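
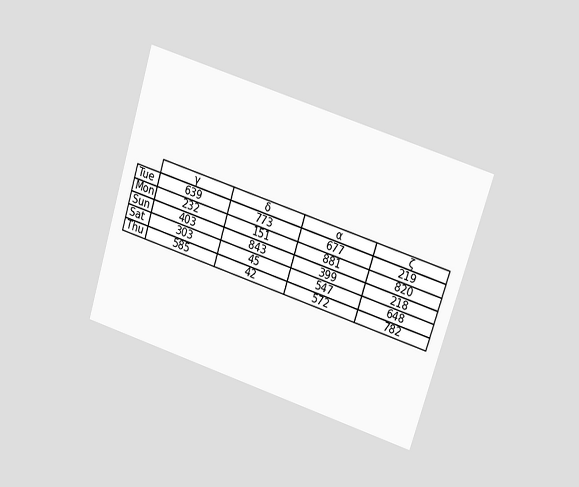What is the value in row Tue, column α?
The chart is tilted about 17° clockwise and viewed at a slight angle. The (Tue, α) cell reads 677.

677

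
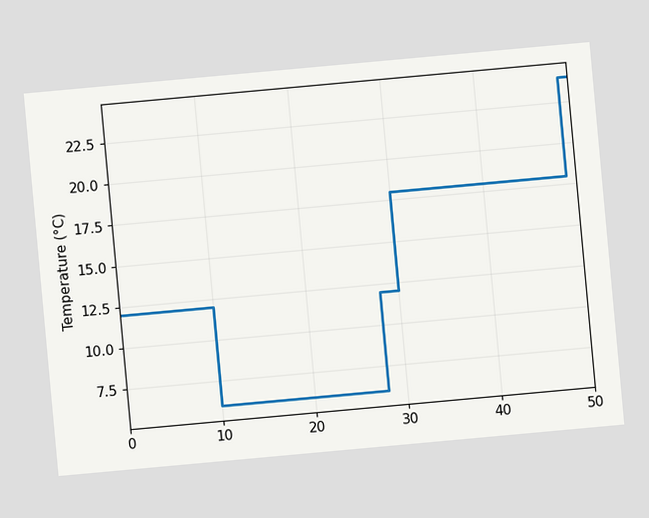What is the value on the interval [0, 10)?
12°C

The chart is tilted about 5° counter-clockwise. On [0, 10) the step sits at 12°C.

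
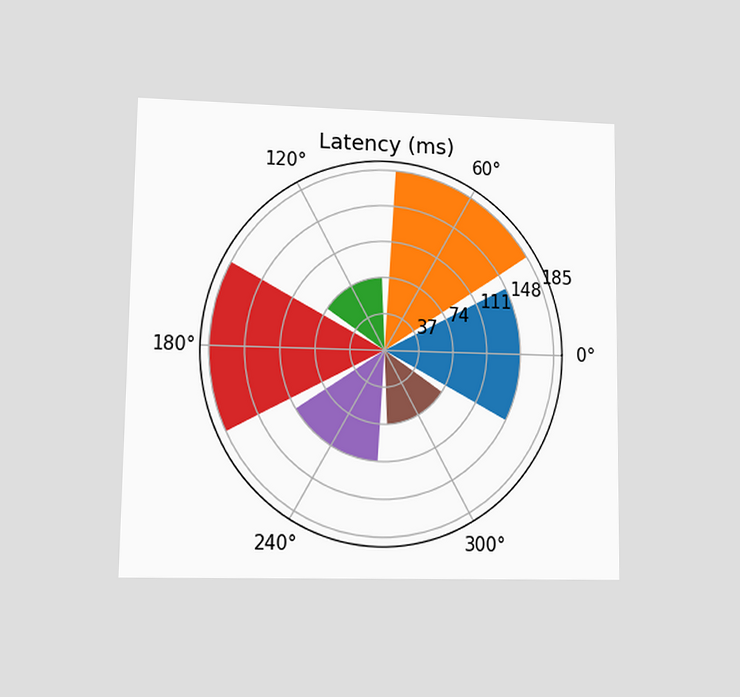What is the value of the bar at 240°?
The chart is viewed at a slight angle. The bar at 240° reaches 111ms on the radial axis.

111ms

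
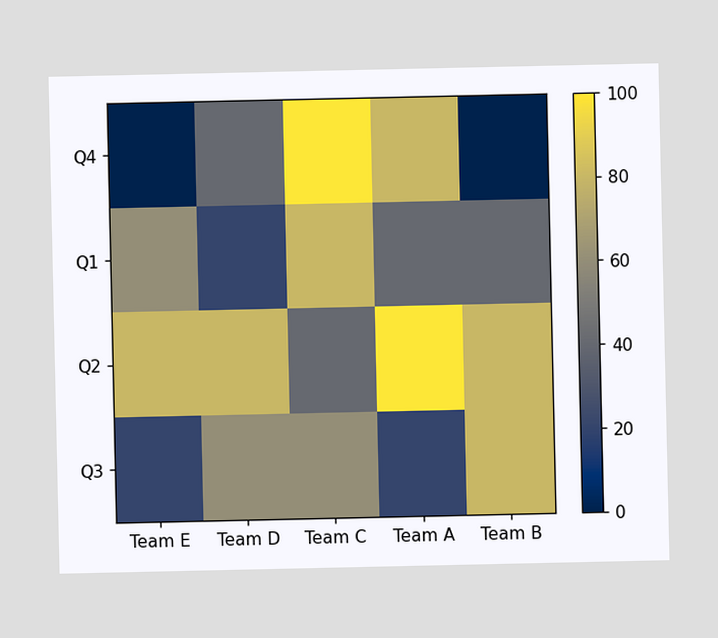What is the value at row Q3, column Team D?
60

Matching cell (Q3, Team D) against the colorbar gives 60.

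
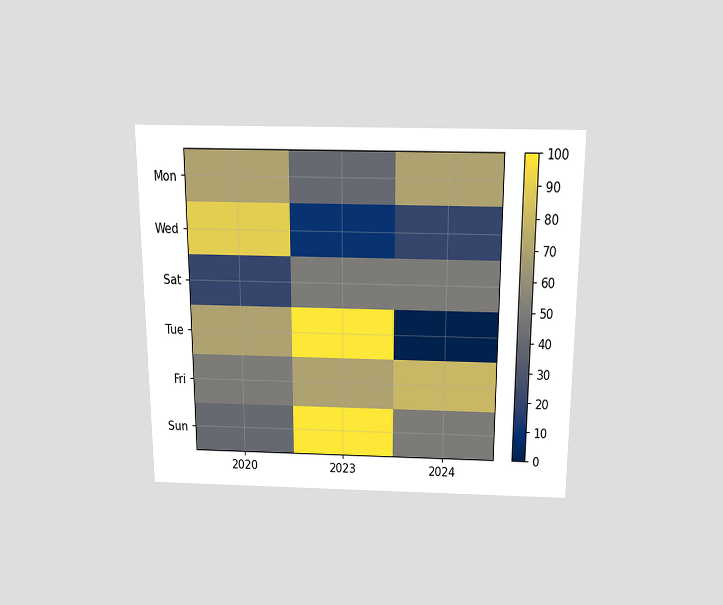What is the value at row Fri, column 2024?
The chart is viewed slightly from above. Matching cell (Fri, 2024) against the colorbar gives 80.

80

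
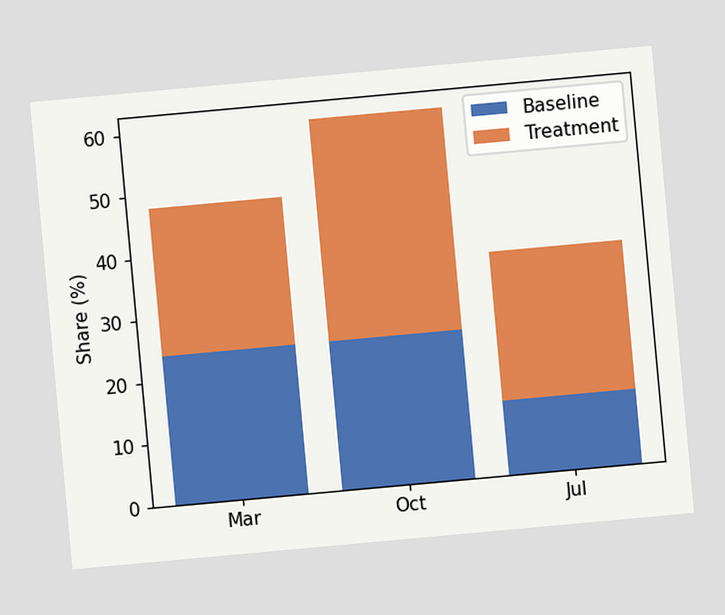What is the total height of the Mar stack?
The chart is tilted about 5° counter-clockwise. The Mar stack's top reaches 48% on the y-axis.

48%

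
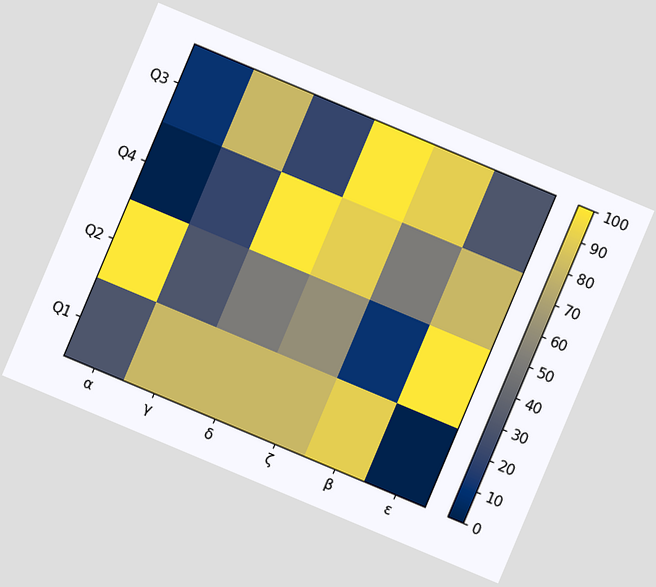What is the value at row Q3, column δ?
20

The chart is tilted about 23° clockwise. Matching cell (Q3, δ) against the colorbar gives 20.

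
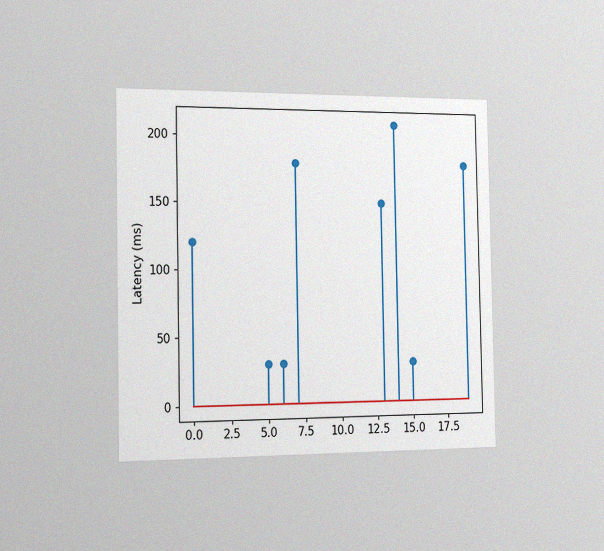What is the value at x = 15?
30ms

The chart is viewed slightly from the left, with some photo noise. The stem at x=15 reaches 30ms.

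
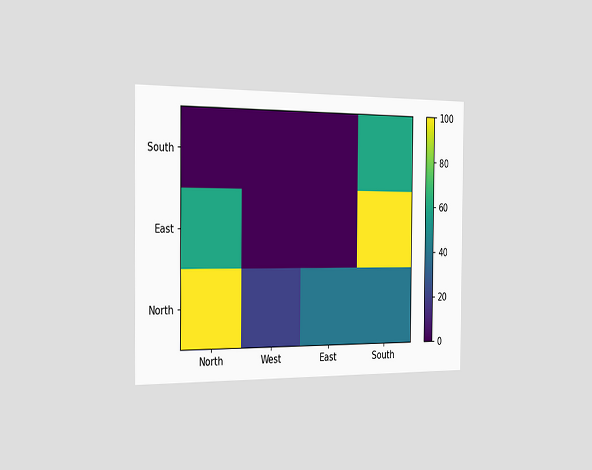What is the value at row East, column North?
60

The chart is viewed slightly from the left. Matching cell (East, North) against the colorbar gives 60.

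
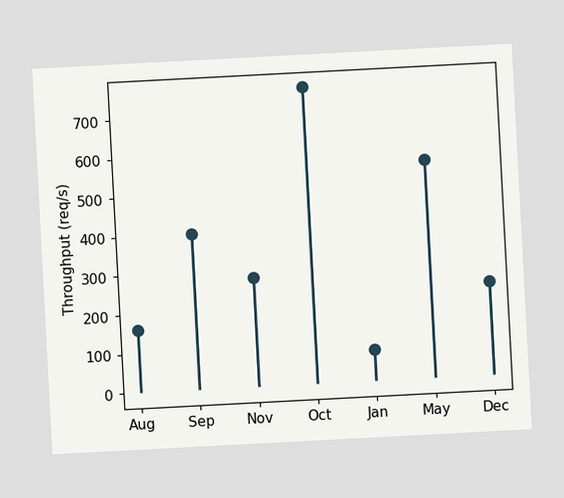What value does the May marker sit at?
560req/s

The chart is tilted about 3° counter-clockwise. The May marker sits at 560req/s.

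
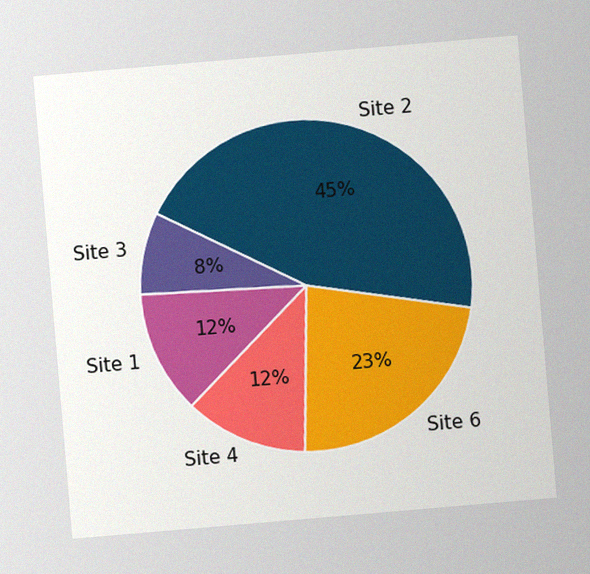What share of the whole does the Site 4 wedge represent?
12%

The chart is tilted about 5° counter-clockwise, with some photo noise. The Site 4 slice takes up 12% of the pie.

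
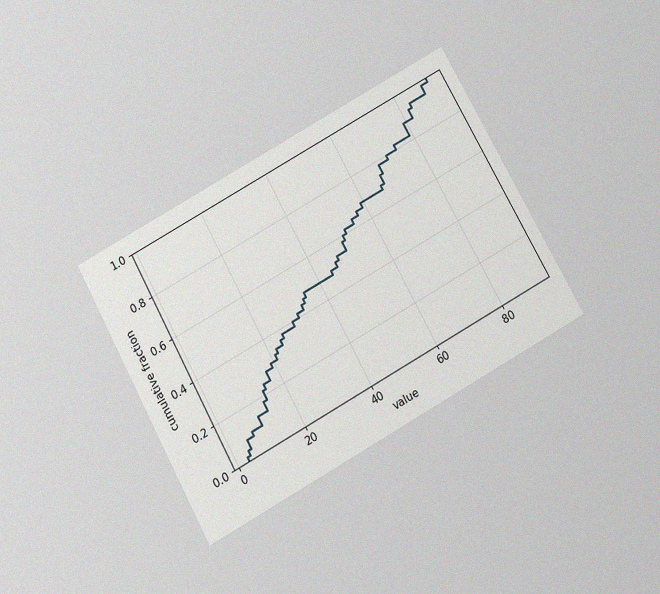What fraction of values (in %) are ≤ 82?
The chart is tilted about 29° counter-clockwise and viewed slightly from below, with some photo noise. At x=82 the ECDF step is at 92%.

92%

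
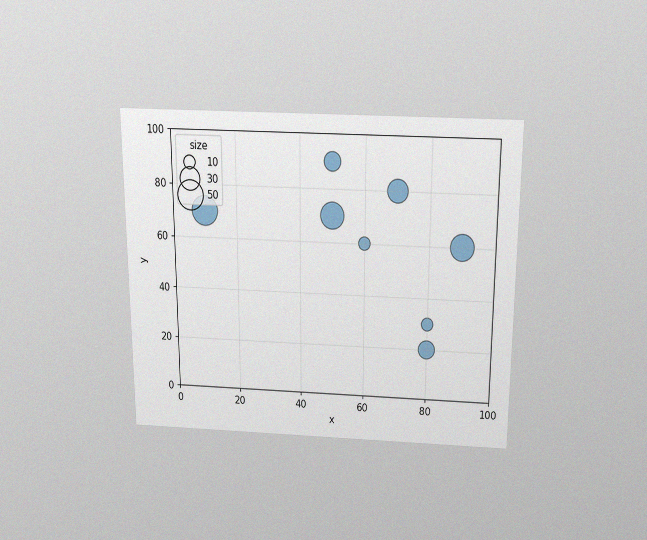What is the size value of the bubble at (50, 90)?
20

The chart is viewed slightly from above, with some photo noise. Matching the bubble at (50, 90) against the size legend gives 20.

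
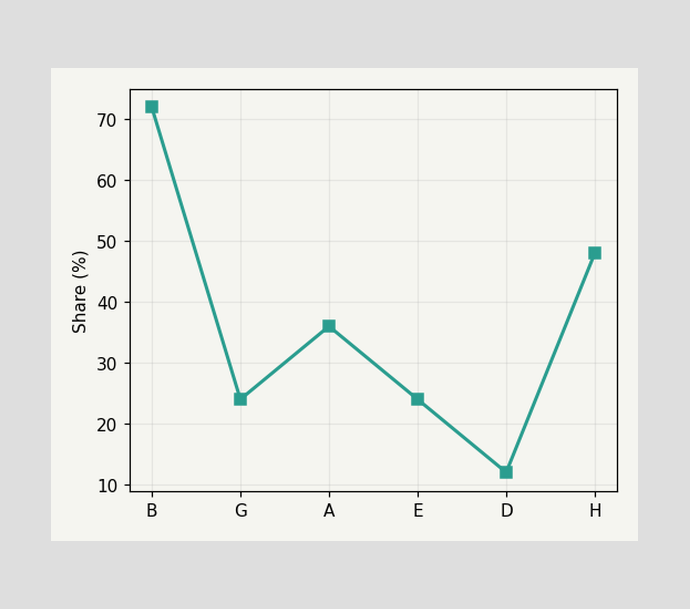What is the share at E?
At E, the line is at 24%.

24%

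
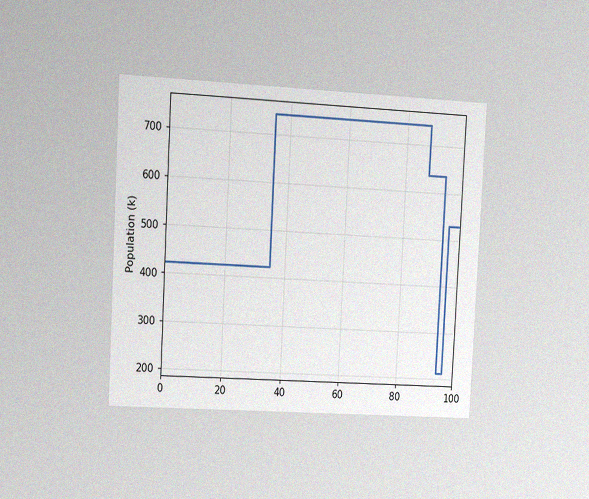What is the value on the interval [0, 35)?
The chart is tilted about 3° clockwise and viewed at a slight angle, with some photo noise. On [0, 35) the step sits at 424k.

424k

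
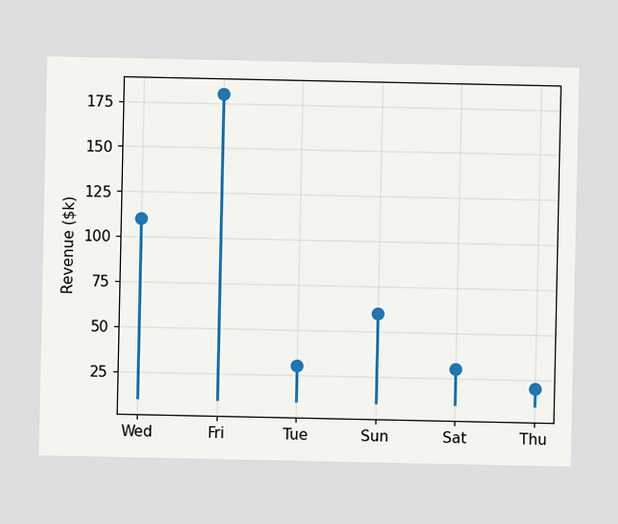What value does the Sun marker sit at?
The Sun marker sits at $60k.

$60k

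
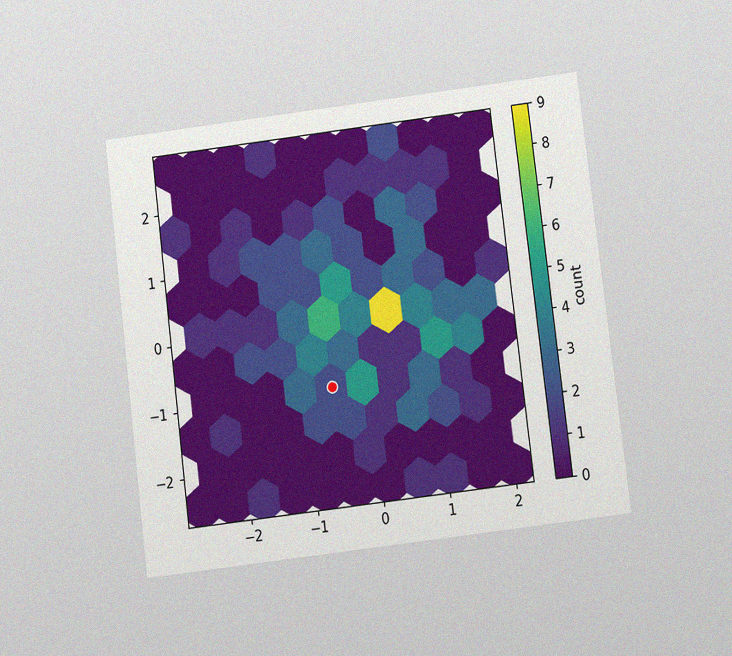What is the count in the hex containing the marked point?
The chart is tilted about 7° counter-clockwise and viewed at a slight angle, with some photo noise. The marked hex reads 2 on the colorbar.

2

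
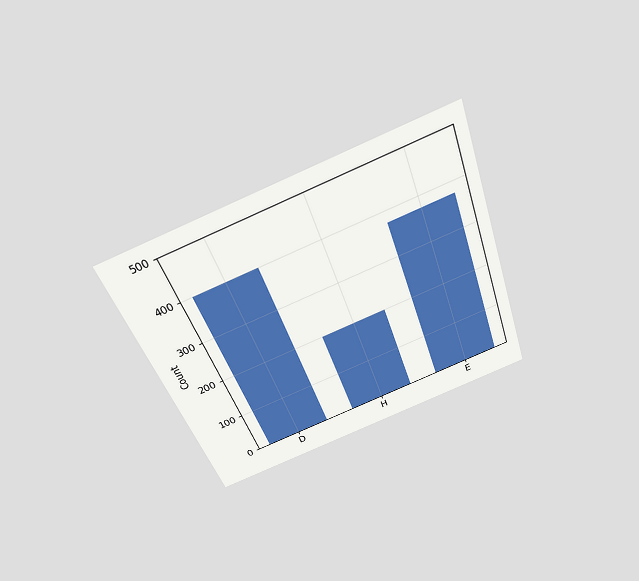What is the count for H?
200

The chart is tilted about 20° counter-clockwise and viewed slightly from above. Reading along the chart's y-axis, the H bar reaches 200.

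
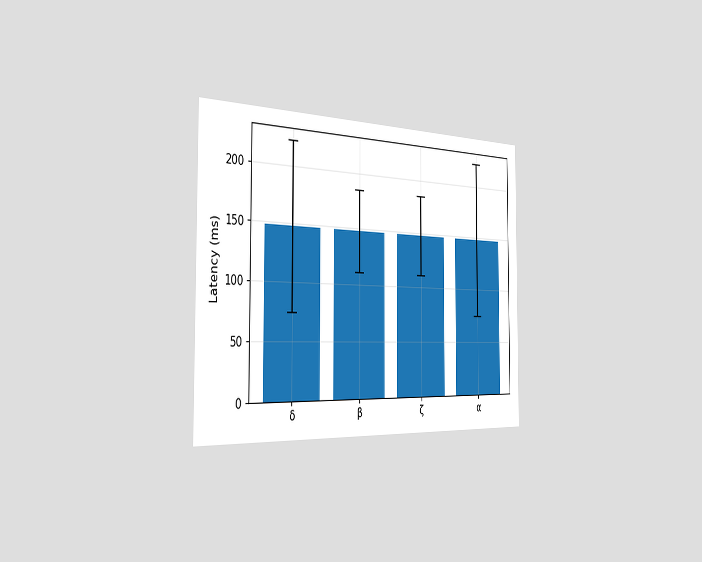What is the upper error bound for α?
222ms

The chart is viewed slightly from the left. The α bar's upper whisker reaches 222ms.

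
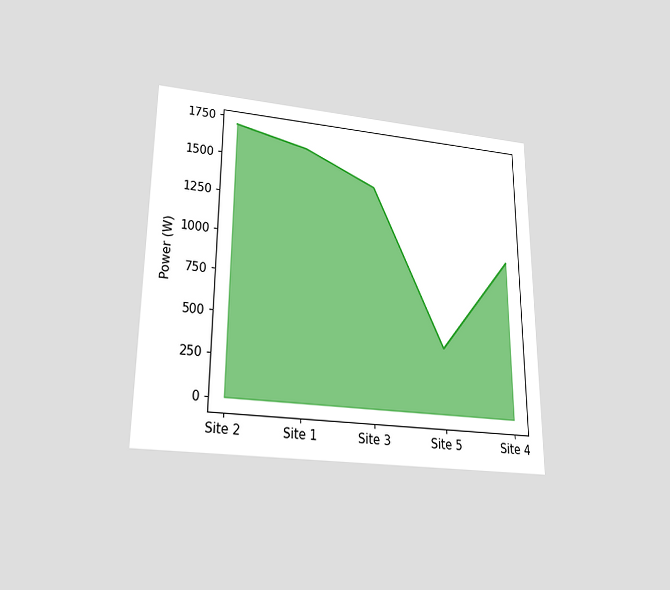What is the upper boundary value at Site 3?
The chart is viewed slightly from below. At Site 3 the upper boundary is at 1400W.

1400W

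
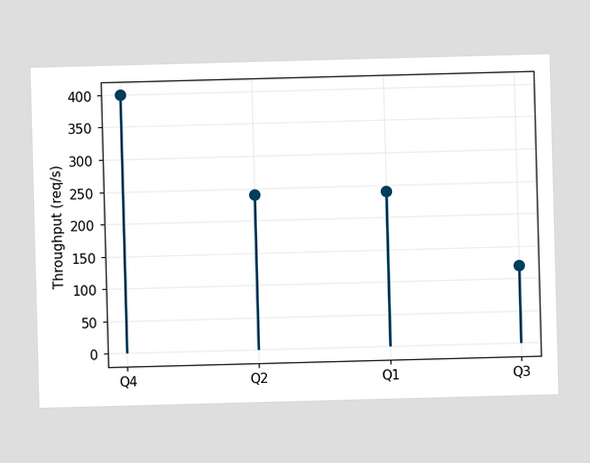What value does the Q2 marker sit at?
The Q2 marker sits at 240req/s.

240req/s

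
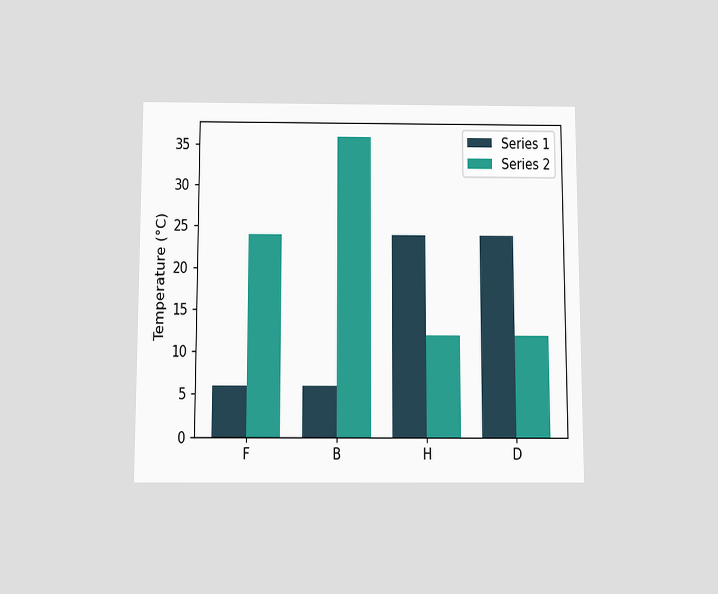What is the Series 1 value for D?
The chart is viewed slightly from below. The Series 1 bar at D reaches 24°C on the y-axis.

24°C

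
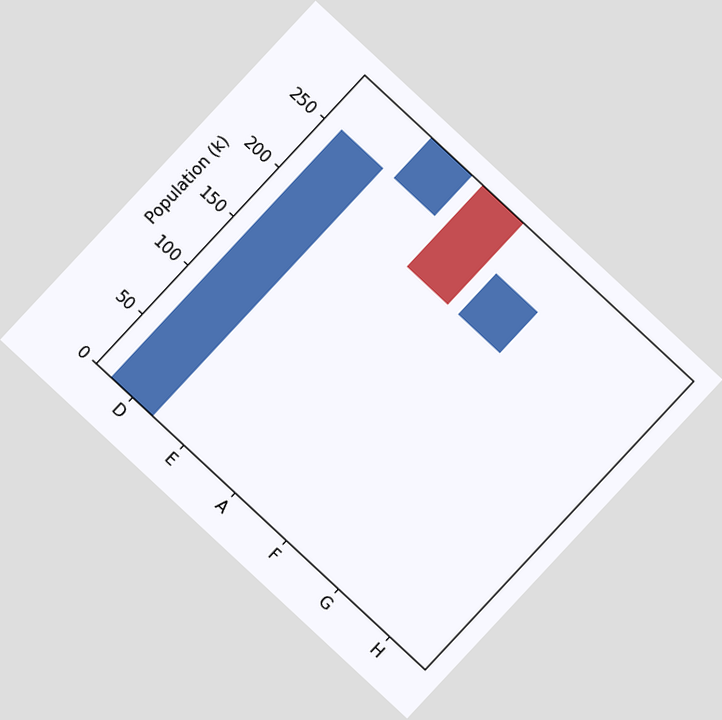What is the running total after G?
252k

The chart is tilted about 43° clockwise. After G the running total reaches 252k.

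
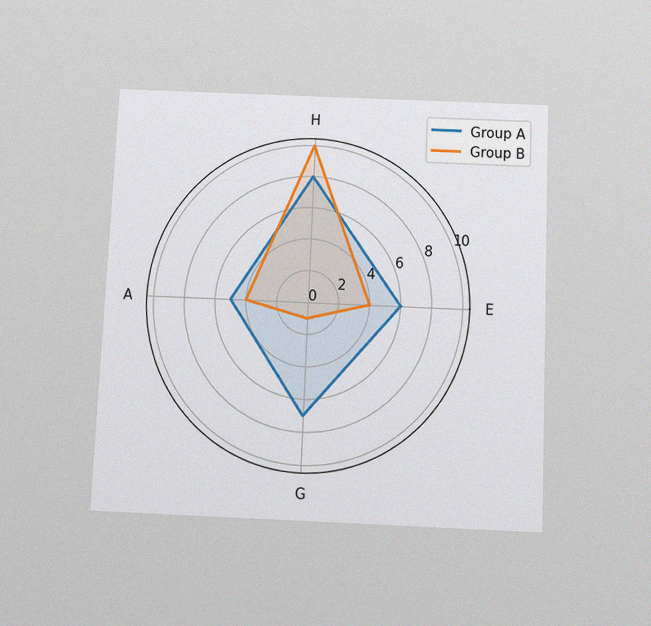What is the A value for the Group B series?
4

The chart is tilted about 3° clockwise and viewed slightly from below, with some photo noise. On the A axis, Group B reaches 4.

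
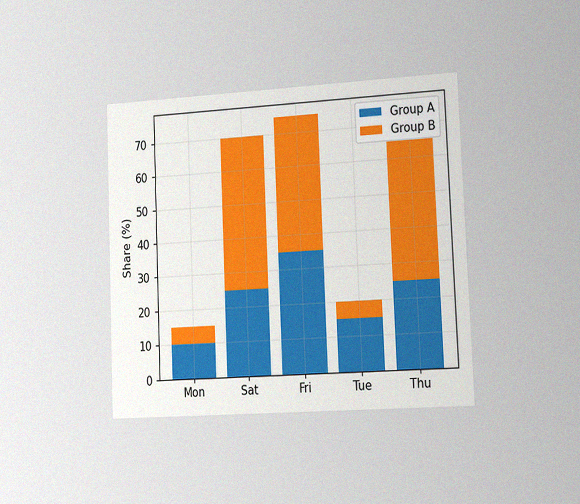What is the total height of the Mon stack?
15%

The chart is tilted about 2° counter-clockwise and viewed slightly from the right, with some photo noise. The Mon stack's top reaches 15% on the y-axis.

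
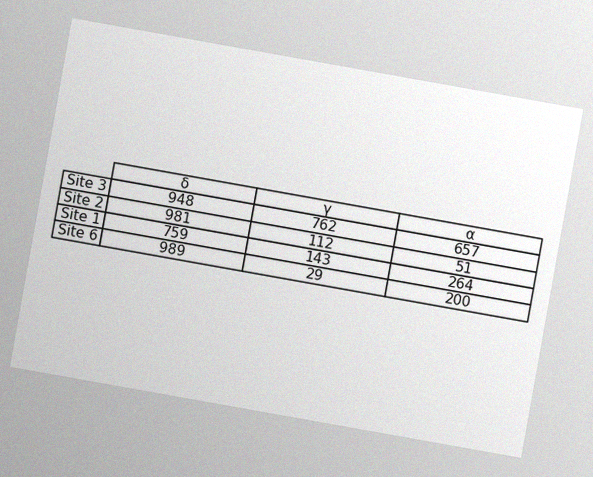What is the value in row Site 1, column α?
The chart is tilted about 10° clockwise, with some photo noise. The (Site 1, α) cell reads 264.

264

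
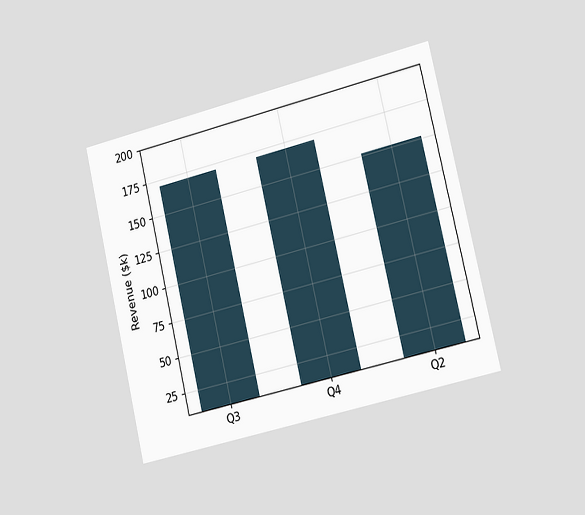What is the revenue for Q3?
The chart is tilted about 13° counter-clockwise and viewed slightly from the right. Reading along the chart's y-axis, the Q3 bar reaches $171k.

$171k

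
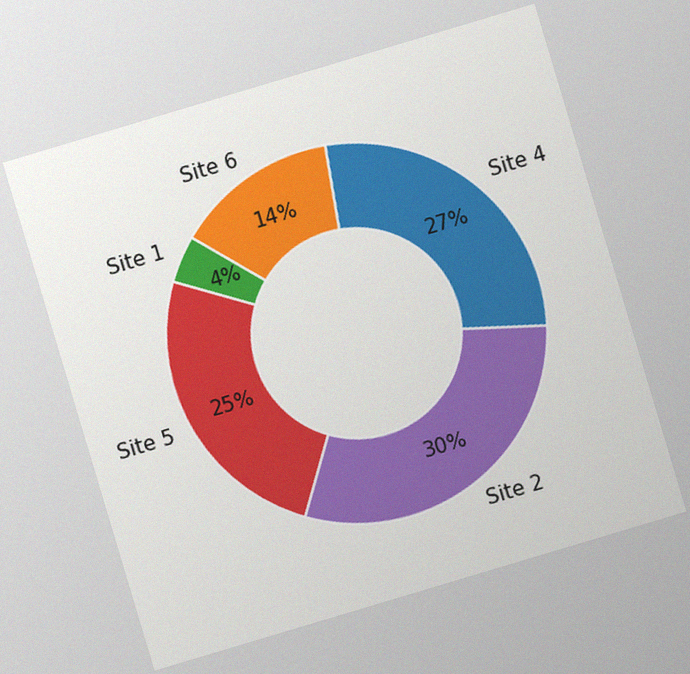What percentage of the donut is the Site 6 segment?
The chart is tilted about 17° counter-clockwise, with some photo noise. The Site 6 segment takes up 14% of the ring.

14%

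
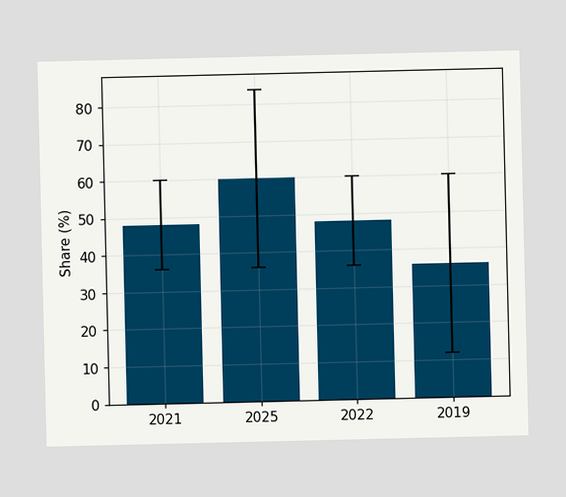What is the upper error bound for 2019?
The 2019 bar's upper whisker reaches 60%.

60%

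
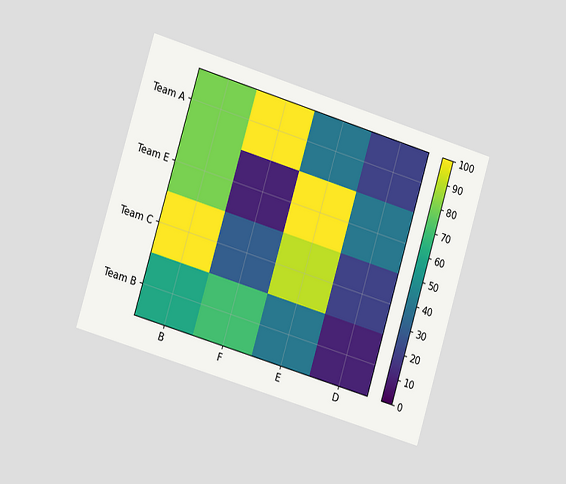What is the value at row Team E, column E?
100

The chart is tilted about 17° clockwise and viewed slightly from the left. Matching cell (Team E, E) against the colorbar gives 100.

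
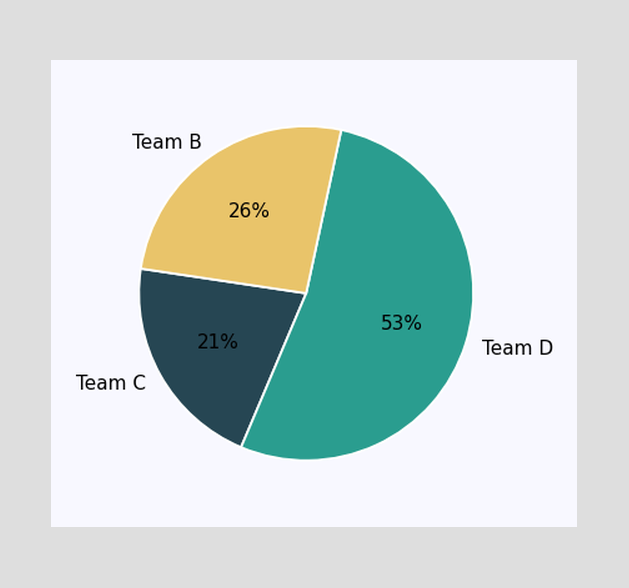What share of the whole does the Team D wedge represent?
The Team D slice takes up 53% of the pie.

53%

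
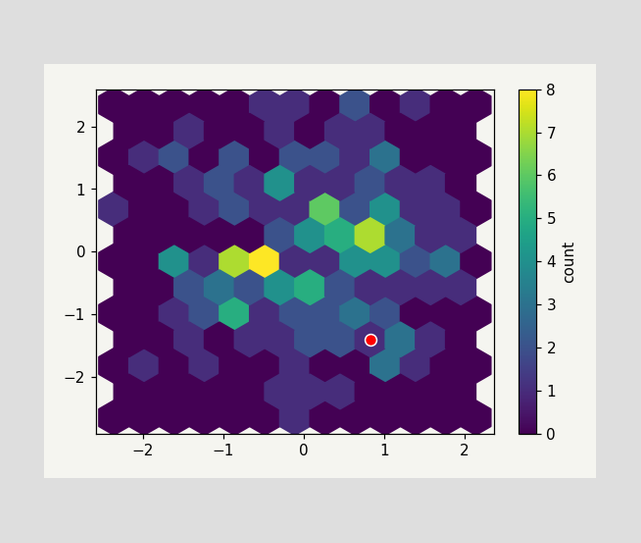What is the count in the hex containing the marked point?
1

The marked hex reads 1 on the colorbar.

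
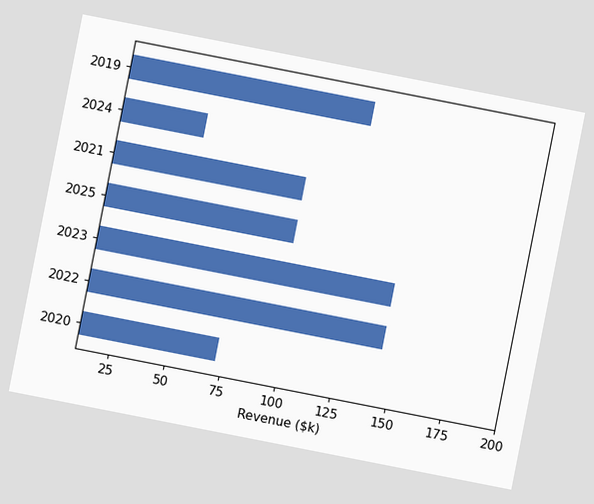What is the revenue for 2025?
The chart is tilted about 11° clockwise. Reading along the chart's x-axis, the 2025 bar reaches $96k.

$96k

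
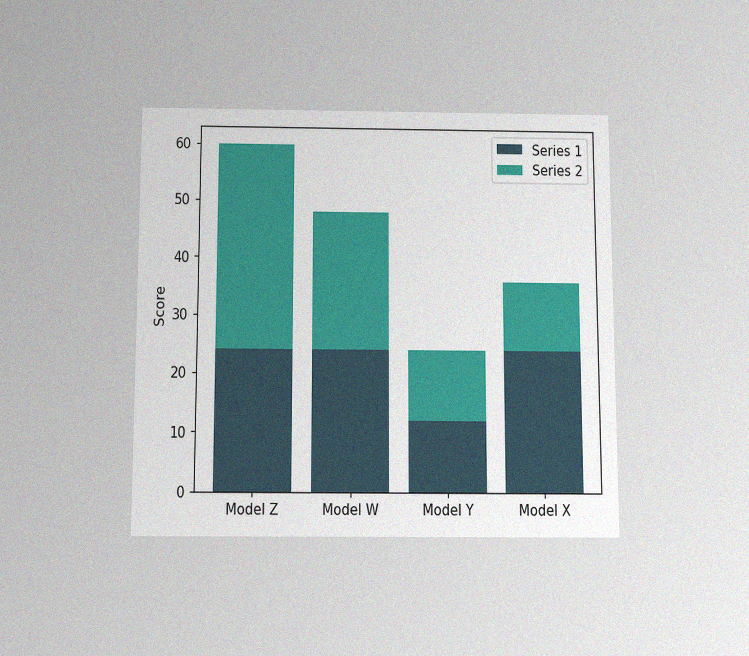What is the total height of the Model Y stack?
The chart is viewed slightly from below, with some photo noise. The Model Y stack's top reaches 24 on the y-axis.

24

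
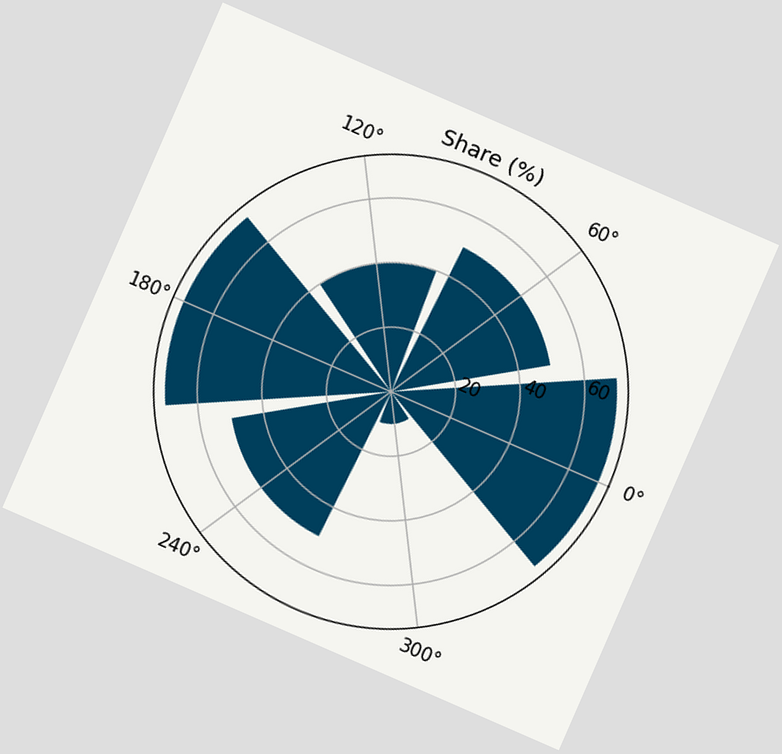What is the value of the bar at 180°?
70%

The chart is tilted about 24° clockwise. The bar at 180° reaches 70% on the radial axis.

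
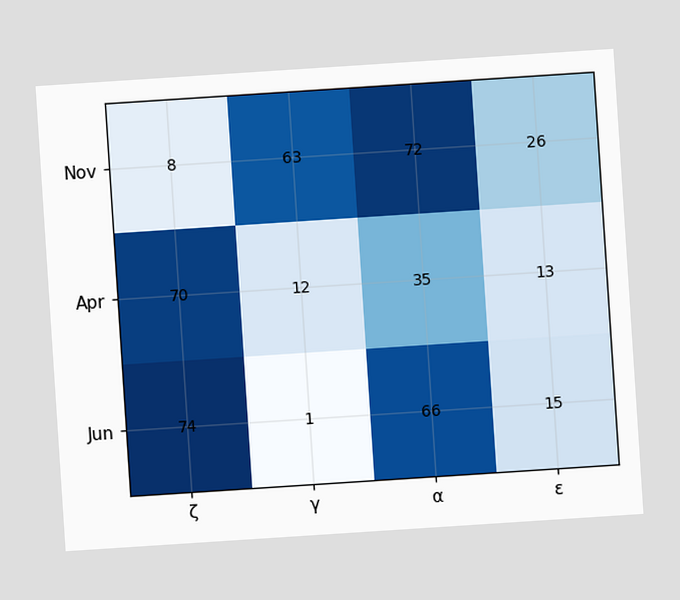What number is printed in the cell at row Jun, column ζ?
The chart is tilted about 4° counter-clockwise. The (Jun, ζ) cell reads 74.

74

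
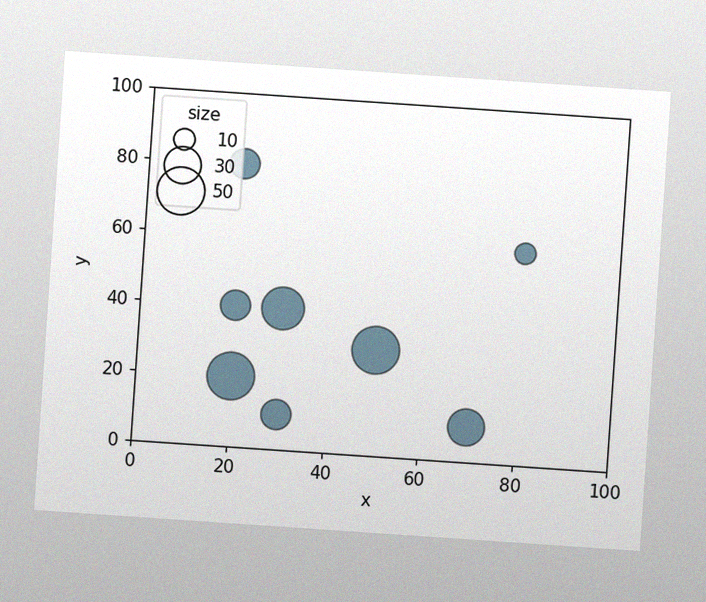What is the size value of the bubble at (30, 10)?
The chart is tilted about 4° clockwise, with some photo noise. Matching the bubble at (30, 10) against the size legend gives 20.

20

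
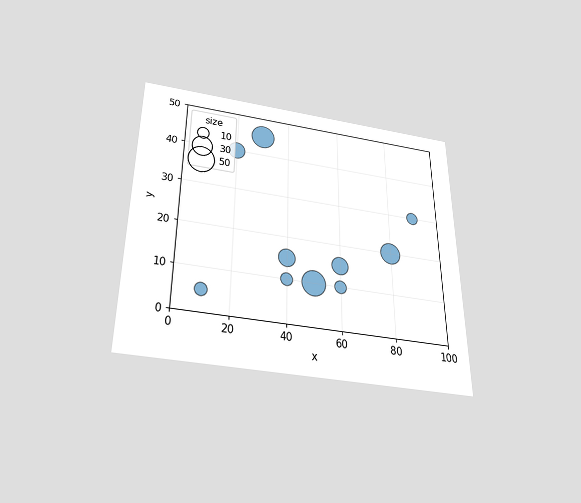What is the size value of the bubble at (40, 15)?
20

The chart is viewed slightly from below. Matching the bubble at (40, 15) against the size legend gives 20.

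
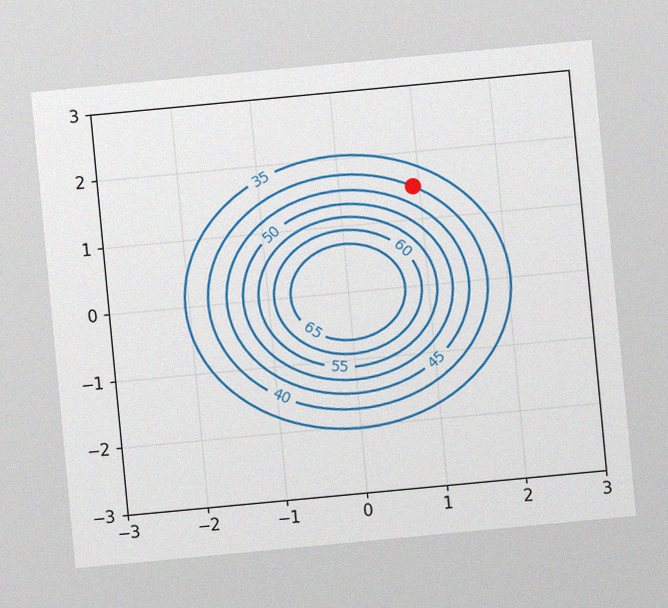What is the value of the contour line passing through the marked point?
The chart is tilted about 5° counter-clockwise, with some photo noise. The marked point sits on the contour labelled 40.

40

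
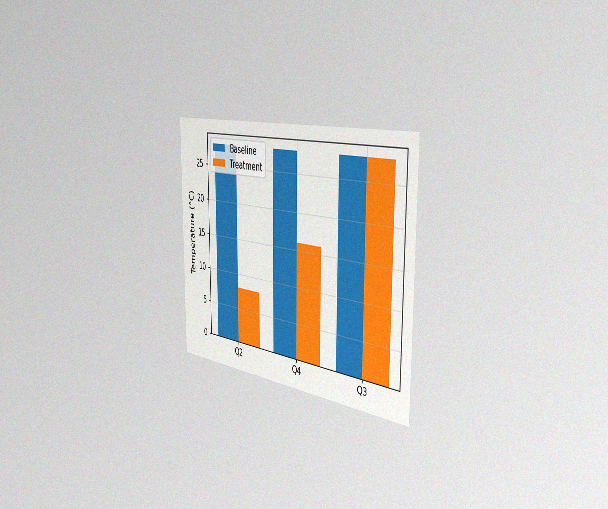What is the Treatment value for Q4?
16°C

The chart is viewed slightly from the right, with some photo noise. The Treatment bar at Q4 reaches 16°C on the y-axis.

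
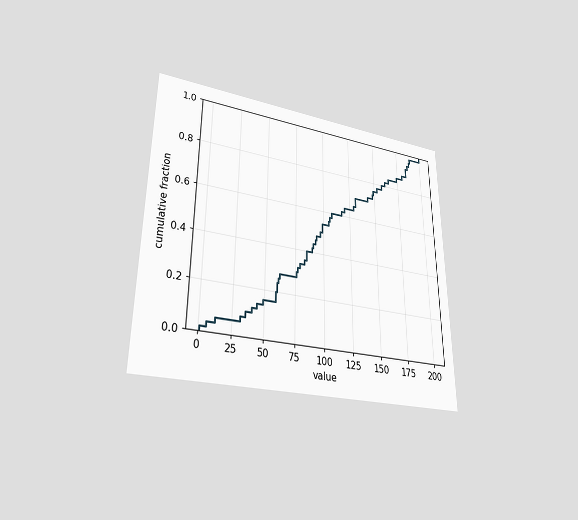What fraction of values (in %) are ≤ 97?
50%

The chart is viewed at a slight angle. At x=97 the ECDF step is at 50%.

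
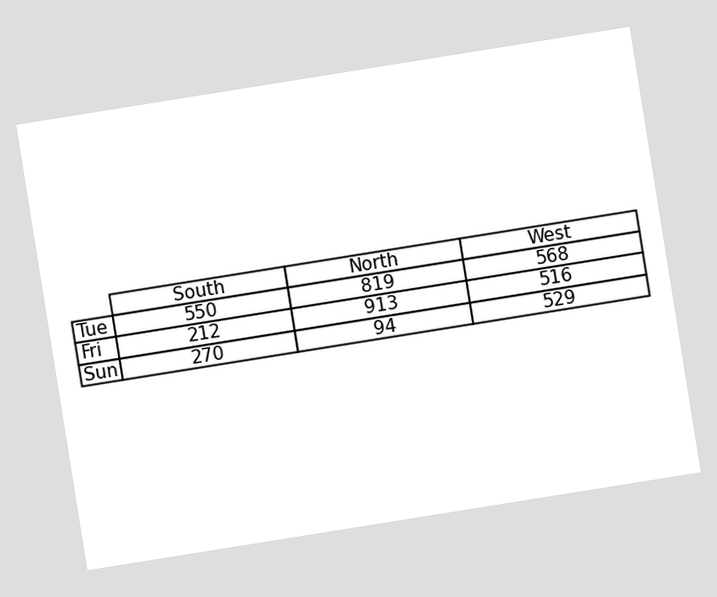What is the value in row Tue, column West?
The chart is tilted about 9° counter-clockwise. The (Tue, West) cell reads 568.

568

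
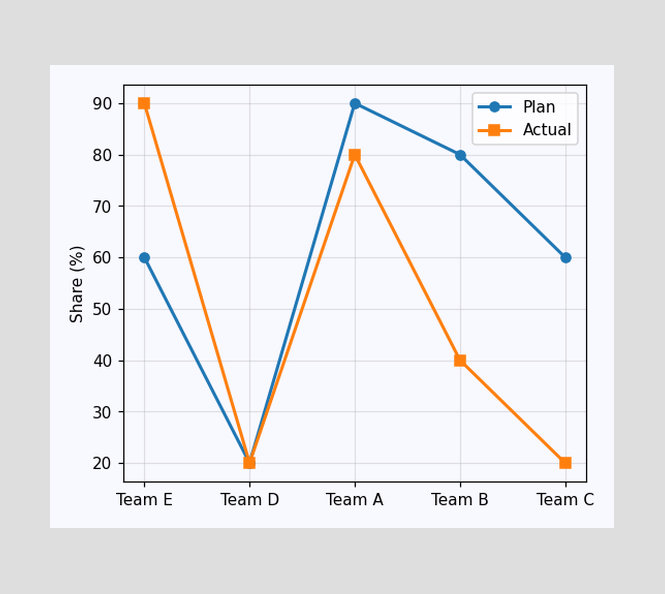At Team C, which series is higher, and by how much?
Plan, by 40%

At Team C, Plan sits above the other line by 40%.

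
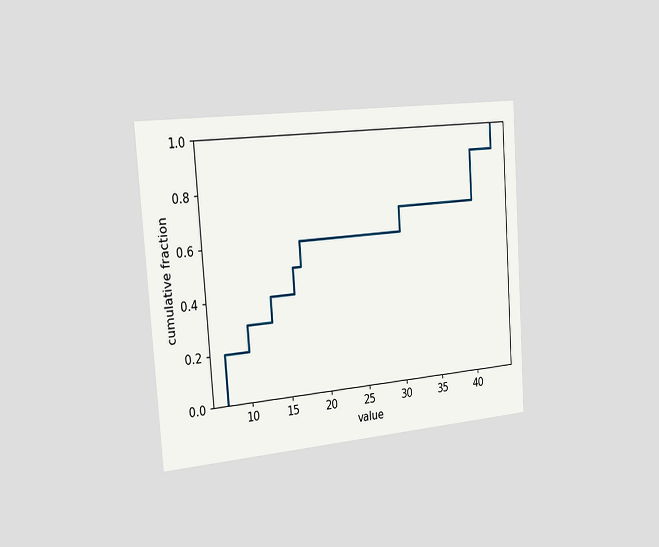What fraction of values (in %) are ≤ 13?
40%

The chart is tilted about 4° counter-clockwise and viewed slightly from the left. At x=13 the ECDF step is at 40%.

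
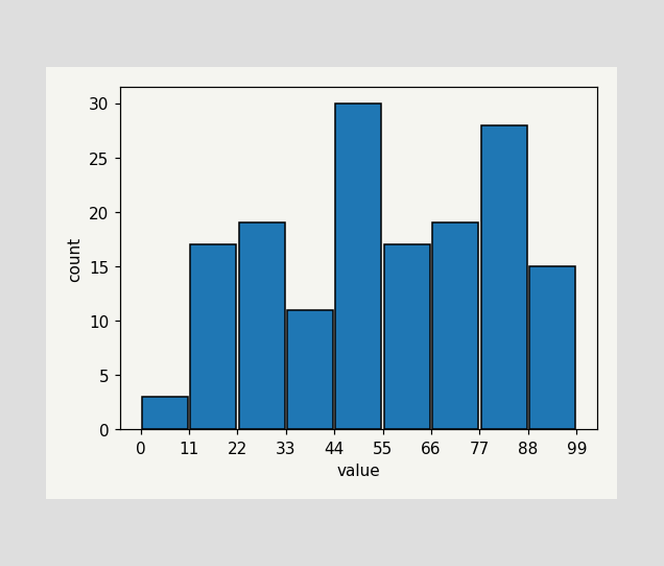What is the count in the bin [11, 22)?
17

The [11, 22) bin has height 17.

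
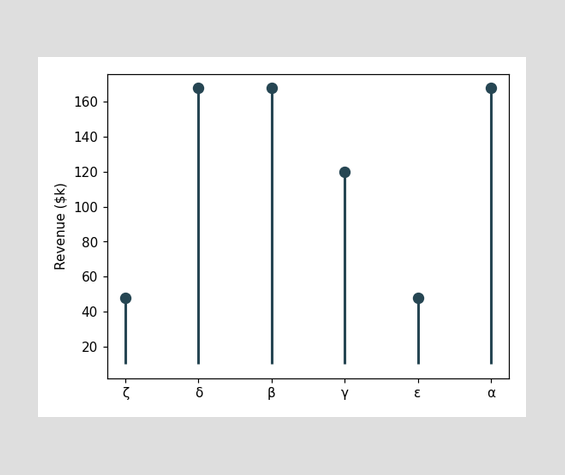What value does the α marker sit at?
The α marker sits at $168k.

$168k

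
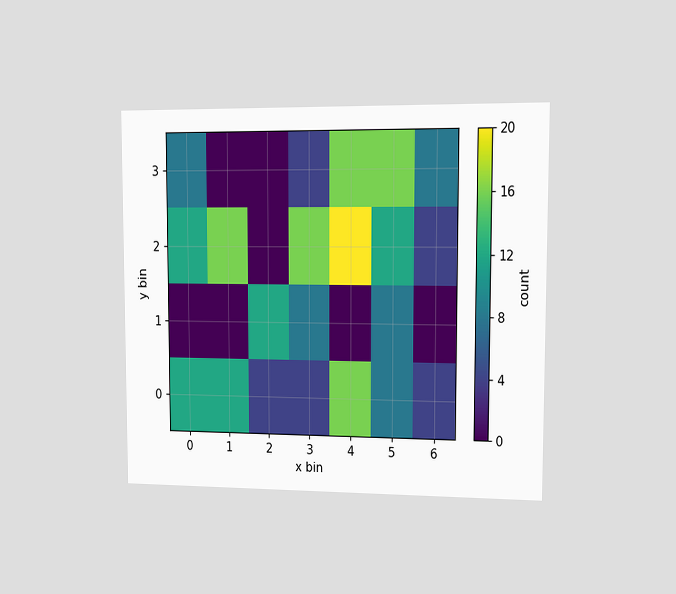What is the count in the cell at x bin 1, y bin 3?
The chart is viewed slightly from the right. Matching the cell (1, 3) against the colorbar gives 0.

0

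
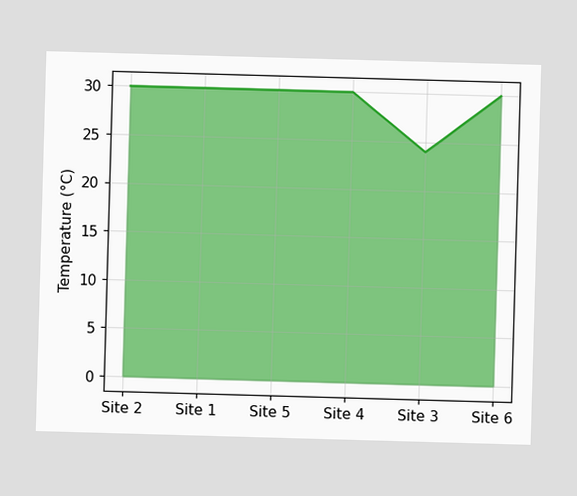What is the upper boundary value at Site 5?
At Site 5 the upper boundary is at 30°C.

30°C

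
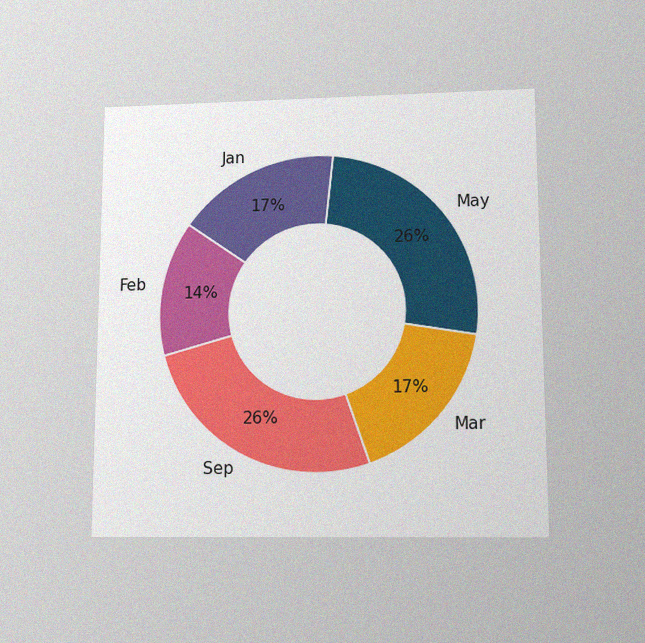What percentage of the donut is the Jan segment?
The chart is viewed slightly from below, with some photo noise. The Jan segment takes up 17% of the ring.

17%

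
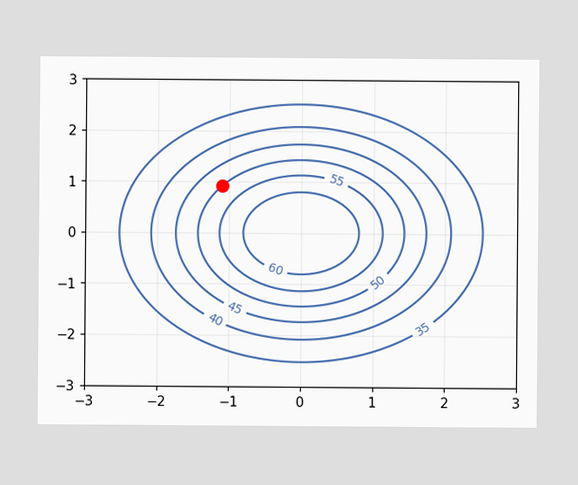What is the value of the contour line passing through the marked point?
The marked point sits on the contour labelled 50.

50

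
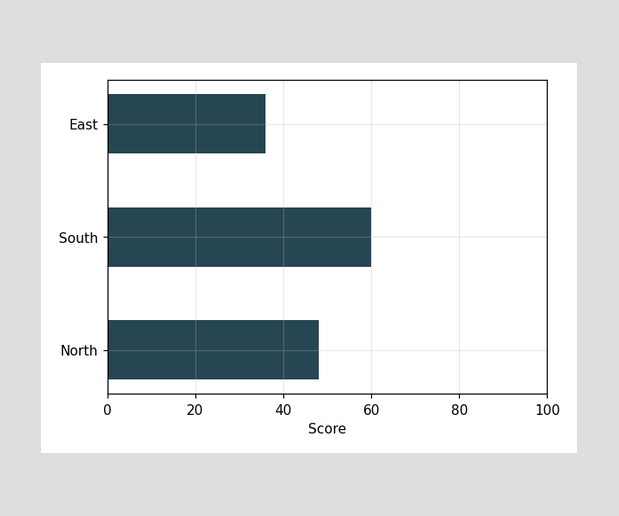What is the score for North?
48

Reading along the chart's x-axis, the North bar reaches 48.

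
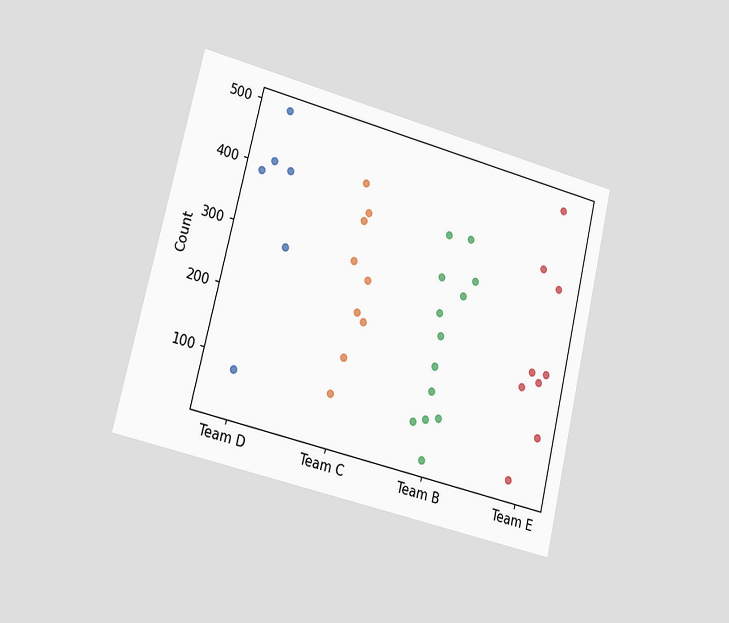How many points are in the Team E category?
9

The chart is tilted about 14° clockwise and viewed slightly from the left. Counting the markers in the Team E column gives 9.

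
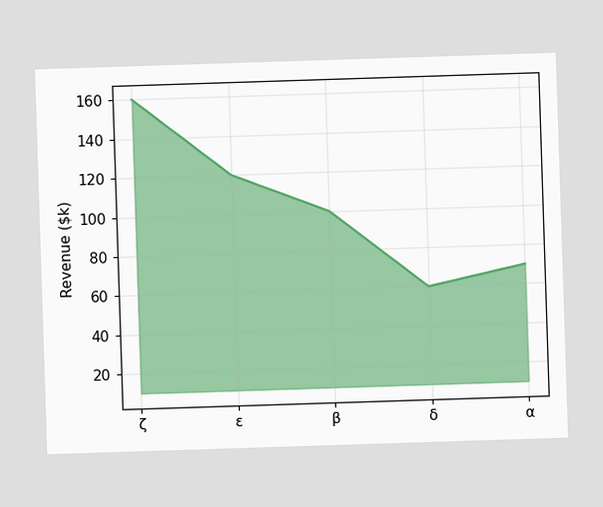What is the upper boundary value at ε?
At ε the upper boundary is at $120k.

$120k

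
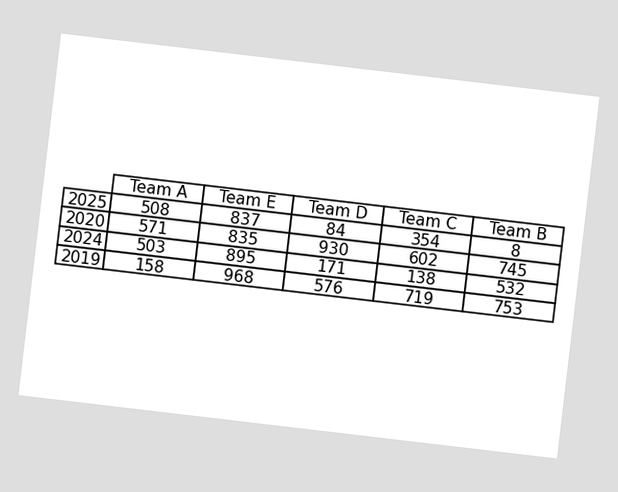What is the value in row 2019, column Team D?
576

The chart is tilted about 7° clockwise. The (2019, Team D) cell reads 576.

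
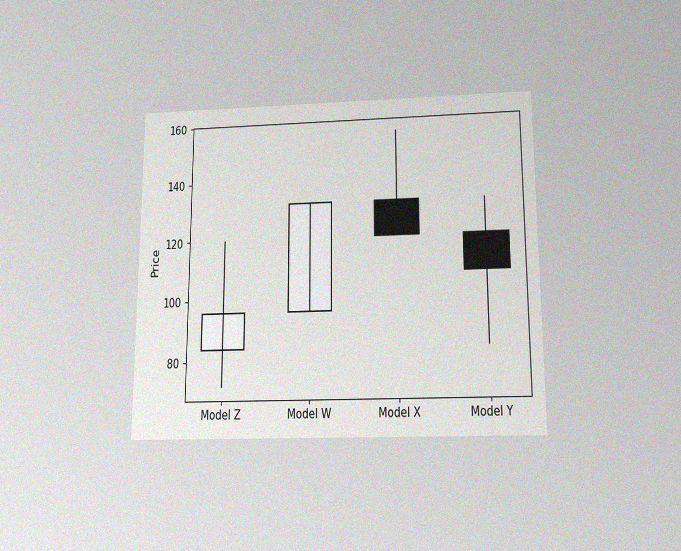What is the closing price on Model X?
The chart is viewed slightly from below, with some photo noise. The Model X candle closes at 120.

120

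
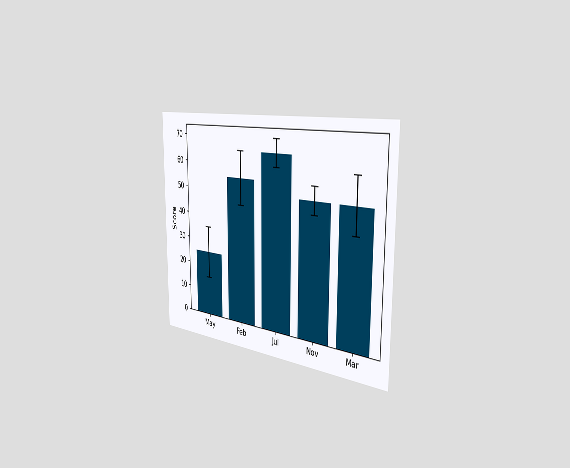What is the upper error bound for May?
35

The chart is viewed slightly from the right. The May bar's upper whisker reaches 35.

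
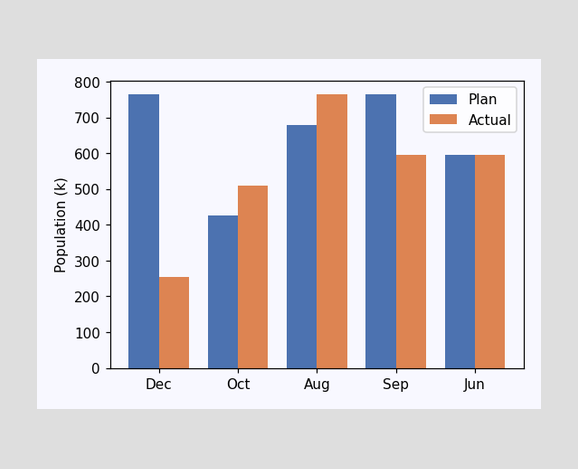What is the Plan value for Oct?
425k

The Plan bar at Oct reaches 425k on the y-axis.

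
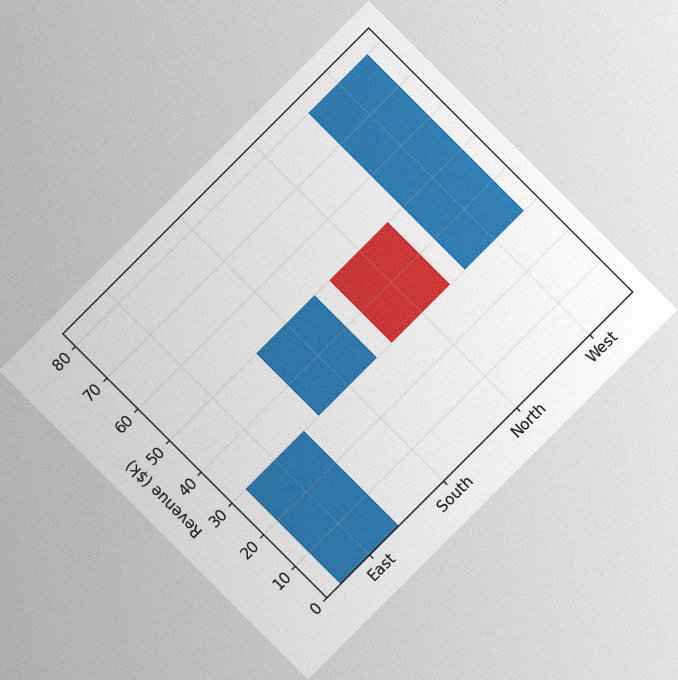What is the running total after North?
The chart is tilted about 45° counter-clockwise, with some photo noise. After North the running total reaches $30k.

$30k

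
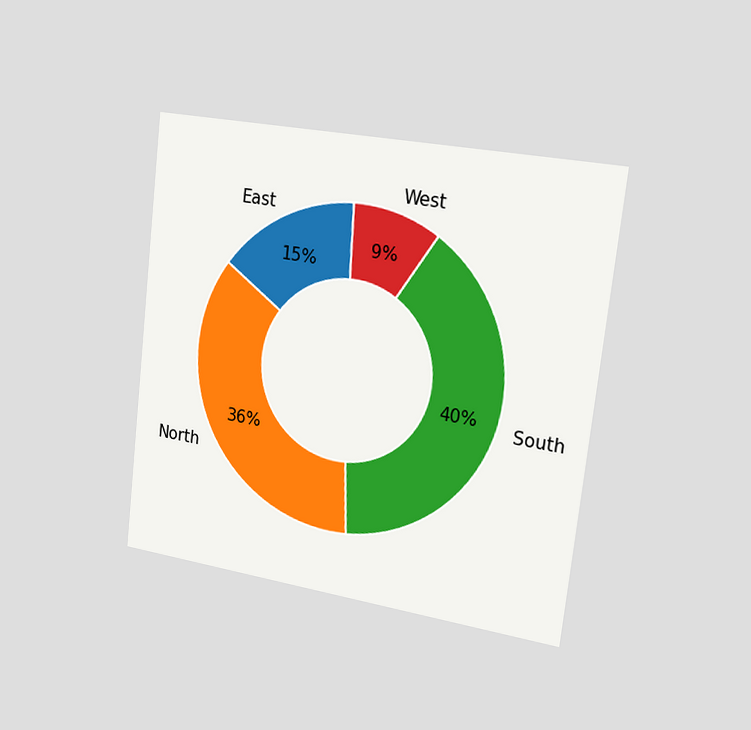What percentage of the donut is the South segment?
The chart is tilted about 7° clockwise and viewed slightly from the right. The South segment takes up 40% of the ring.

40%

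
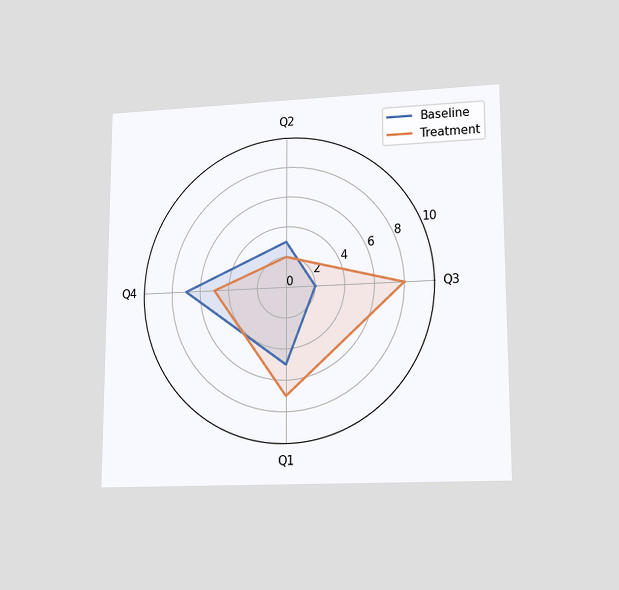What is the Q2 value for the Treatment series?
The chart is viewed at a slight angle. On the Q2 axis, Treatment reaches 2.

2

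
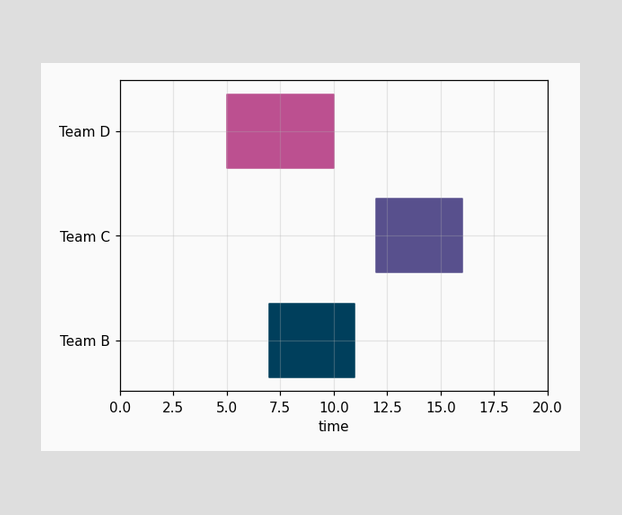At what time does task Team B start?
The Team B bar begins at t=7.

7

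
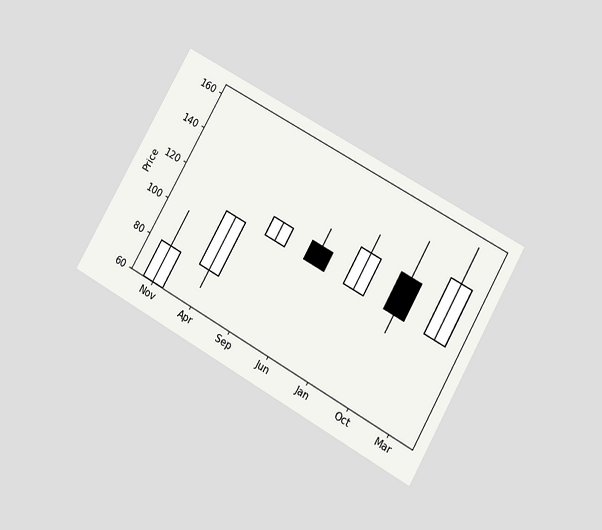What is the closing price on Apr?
110

The chart is tilted about 30° clockwise and viewed at a slight angle. The Apr candle closes at 110.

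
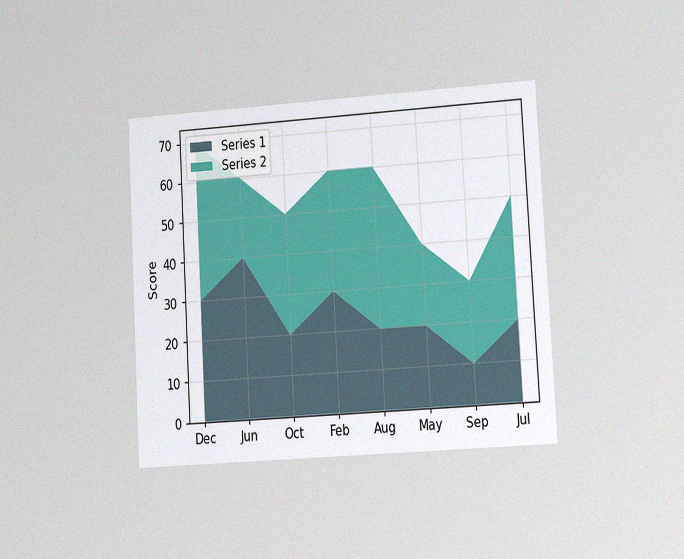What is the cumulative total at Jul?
The chart is tilted about 3° counter-clockwise and viewed at a slight angle, with some photo noise. The stacked total at Jul reaches 50.

50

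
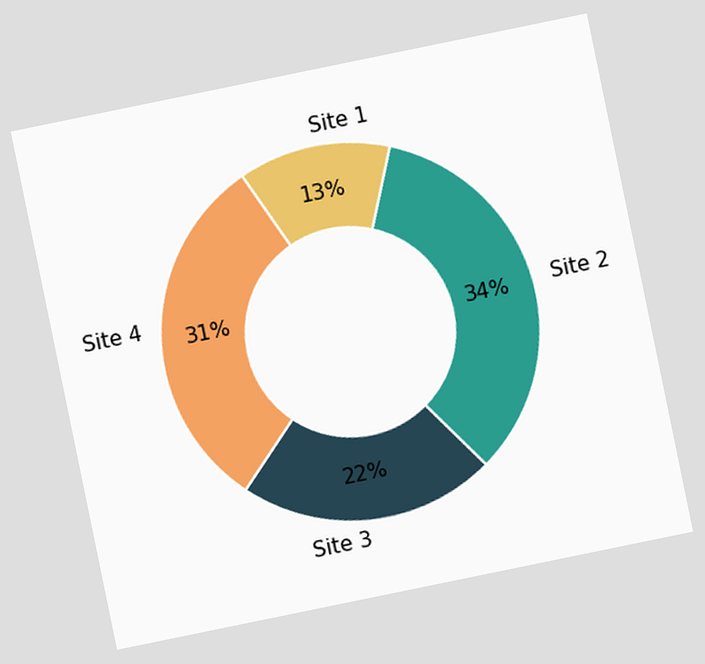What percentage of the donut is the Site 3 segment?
The chart is tilted about 12° counter-clockwise. The Site 3 segment takes up 22% of the ring.

22%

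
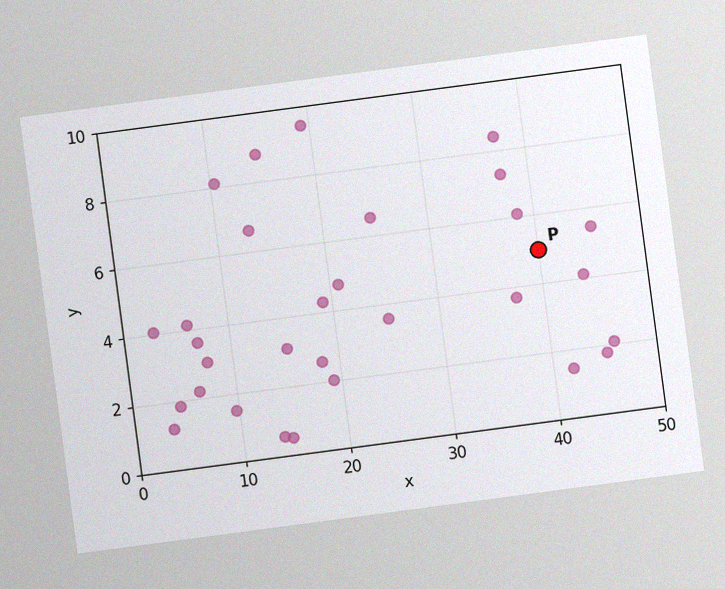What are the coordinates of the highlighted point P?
(40, 5)

The chart is tilted about 8° counter-clockwise, with some photo noise. Following the gridlines from P to each axis, P sits at (40, 5).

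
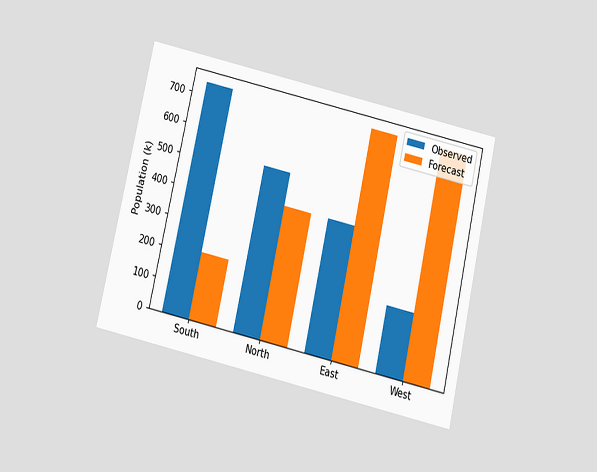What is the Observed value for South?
The chart is tilted about 13° clockwise and viewed slightly from below. The Observed bar at South reaches 742k on the y-axis.

742k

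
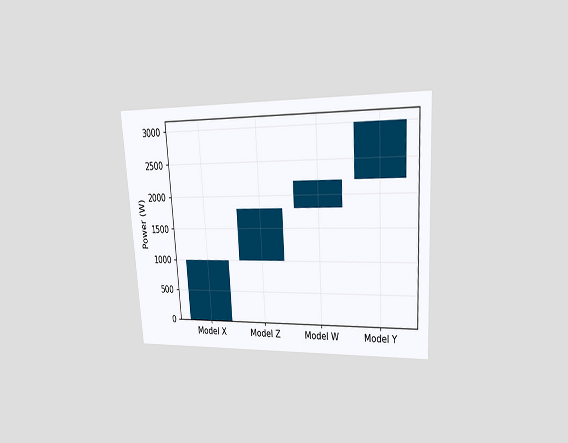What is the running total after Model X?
The chart is tilted about 3° counter-clockwise and viewed at a slight angle. After Model X the running total reaches 1000W.

1000W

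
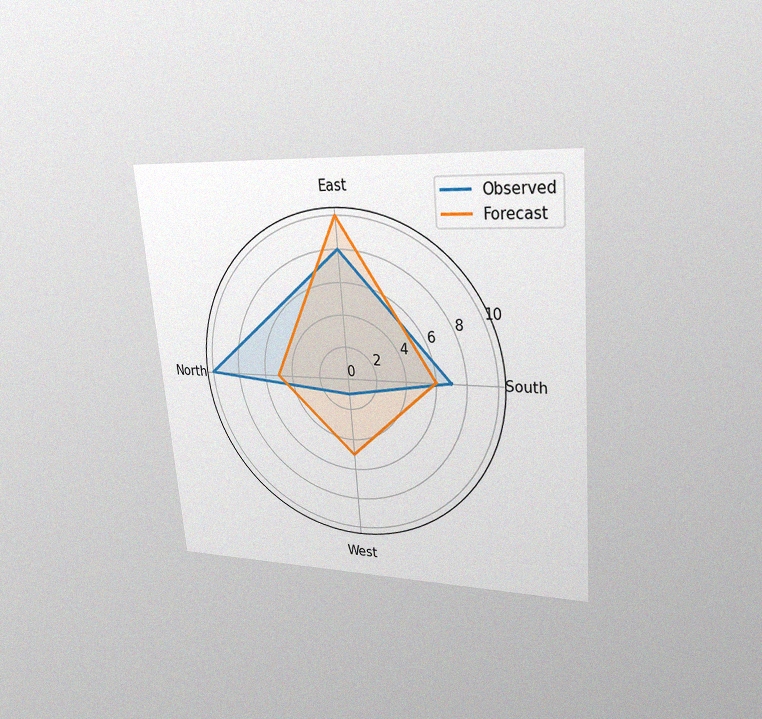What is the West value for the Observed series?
1

The chart is tilted about 5° counter-clockwise and viewed at a slight angle, with some photo noise. On the West axis, Observed reaches 1.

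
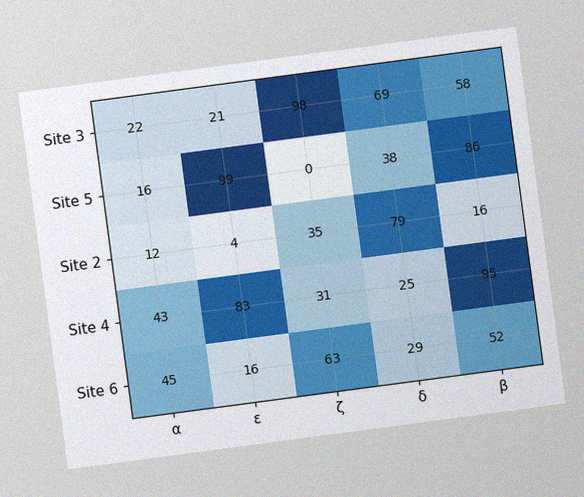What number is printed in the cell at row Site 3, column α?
The chart is tilted about 8° counter-clockwise, with some photo noise. The (Site 3, α) cell reads 22.

22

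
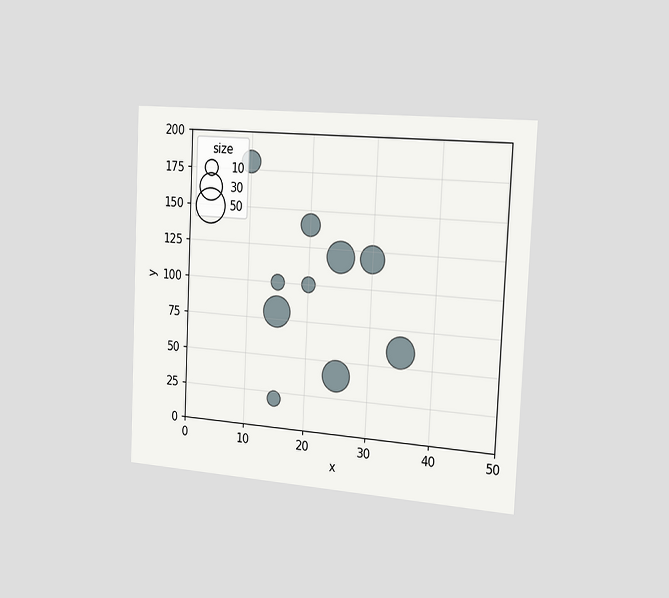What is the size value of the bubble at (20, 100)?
10

The chart is tilted about 3° clockwise and viewed slightly from the right. Matching the bubble at (20, 100) against the size legend gives 10.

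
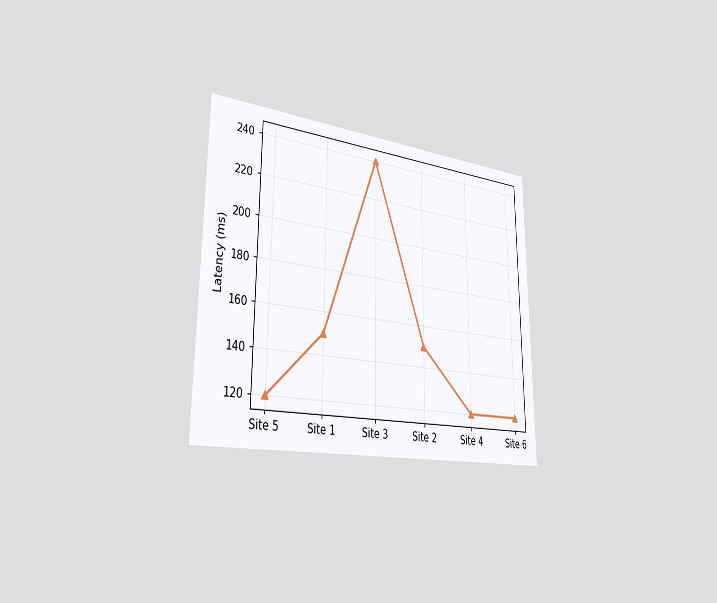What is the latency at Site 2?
150ms

The chart is viewed slightly from the left. At Site 2, the line is at 150ms.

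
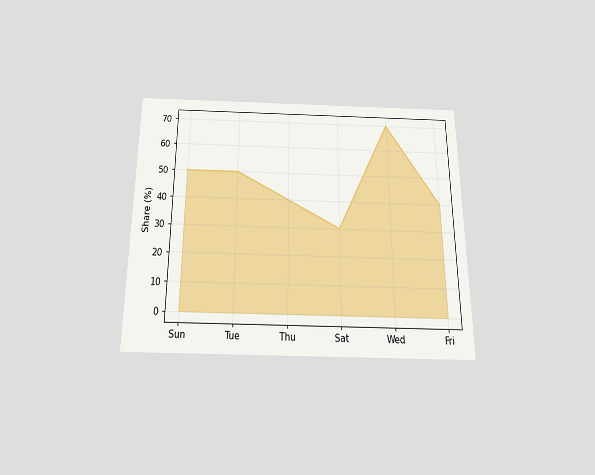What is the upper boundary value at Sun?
50%

The chart is viewed slightly from below. At Sun the upper boundary is at 50%.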